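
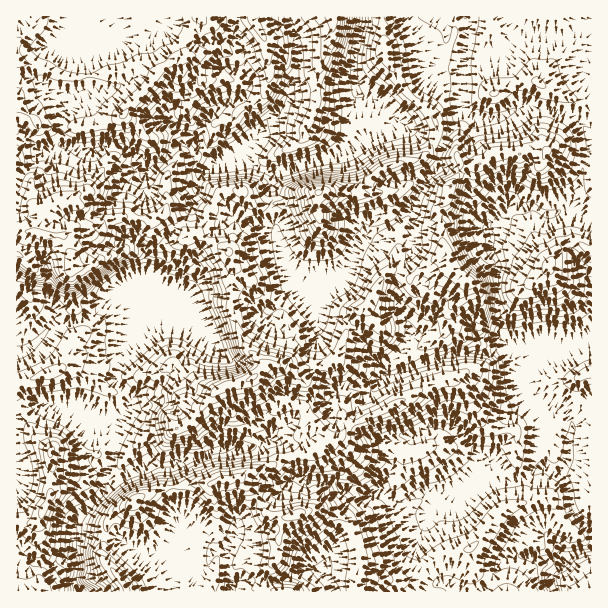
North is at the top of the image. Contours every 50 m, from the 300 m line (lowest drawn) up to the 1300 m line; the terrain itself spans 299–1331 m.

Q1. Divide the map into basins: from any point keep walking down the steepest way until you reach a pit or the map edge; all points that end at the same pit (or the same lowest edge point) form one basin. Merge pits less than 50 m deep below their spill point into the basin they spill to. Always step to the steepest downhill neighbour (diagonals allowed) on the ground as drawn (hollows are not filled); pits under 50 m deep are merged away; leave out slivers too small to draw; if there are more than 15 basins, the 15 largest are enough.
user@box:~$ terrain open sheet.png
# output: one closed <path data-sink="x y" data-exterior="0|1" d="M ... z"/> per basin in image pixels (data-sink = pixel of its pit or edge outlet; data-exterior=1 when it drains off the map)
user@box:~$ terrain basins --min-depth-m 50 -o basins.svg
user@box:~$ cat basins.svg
<path data-sink="564 558" data-exterior="0" d="M548 88l-6 41 0 15 4 7-12-1-13 4-21-2-21 12-18 0-3-7-32-1-9 4-28 6-9 4-26 22-33 0-7 8-15 4-27 0-15 2-15-14-18-2-8 8-8 15-3 12-8 9-4 0 32 14 5 7 4 11-2 37 4 21 10 23 18 18 0 3-8 9 25 21 22 8 7 16 20 19-10 9-12 4-26 4-16 11-18 5-8 5 18 16 6 15 5 6 21 1 21-7 12 0 22 8 7 10 8 26 0 9-4 7 1 22 235-1 0-489-11 0z"/><path data-sink="80 591" data-exterior="1" d="M165 214l-10 4-41 0-22 10-17 0-10 7-26 0-23-5 1 362 109 0-2-8-22-27 0-8 6-16 0-11 9-11 12-5 8-7 24-11 18-1 15-5 18 2 7-4 21-2 8-4 18-5 16-11 26-4 12-4 10-9-20-19-7-16-22-8-25-21 8-9 0-3-18-18-10-23-4-21 2-37-5-14-31-17-9 0z"/><path data-sink="362 17" data-exterior="1" d="M381 16l-127 0-1 4 12 19 1 13-18 4-14 0-16-8-8 0-13 7-20 3-16 10-19 25-12 12-6 11 23 23 9 5 4 12 9 12-3 9 2 27-5 9 11 7 15 15 3 0 5-1 8-9 3-12 8-15 8-8 15 0 18 16 15-2 37-2 5-2 7-8 33 0 26-22 9-4 33-8 6-6 8-15 0-15-4-8-18-14-16-19-13-28z"/><path data-sink="465 17" data-exterior="1" d="M591 16l-208 0 2 37 13 28 6 9 28 24 4 8 0 15-10 18 32 2 3 7 18 0 21-12 21 2 13-4 12 1-4-7 0-15 6-36-1-4 34 13 11-1z"/><path data-sink="230 591" data-exterior="1" d="M239 478l-20 2-7 4-18-2-15 5-18 1-24 11-8 7-12 5-8 8-7 38 22 27 4 8 144-1-5-2-2-4 0-10 12-18 1-20 10-19-19-2-5-6-6-15z"/><path data-sink="333 591" data-exterior="1" d="M323 510l-18 1-19 8-8 18-1 20-12 18 0 10 2 4 6 3 83-1 0-21 4-7 0-9-8-26-4-7-7-5z"/>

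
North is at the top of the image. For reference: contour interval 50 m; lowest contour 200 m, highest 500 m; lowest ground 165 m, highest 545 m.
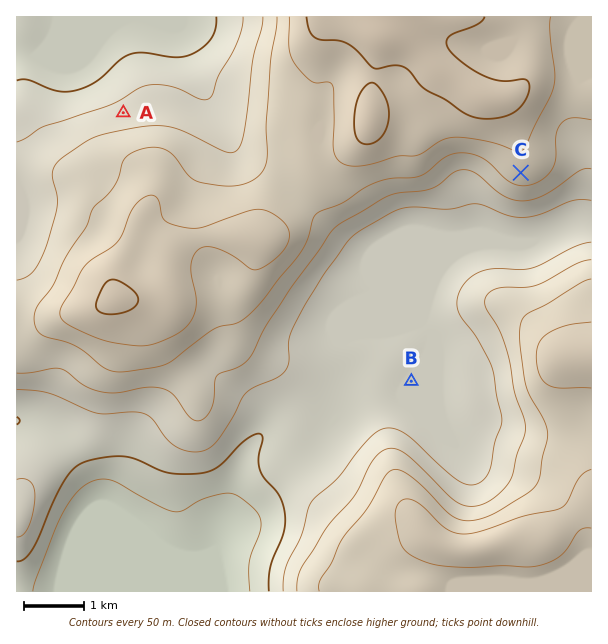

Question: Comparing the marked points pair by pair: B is below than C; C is above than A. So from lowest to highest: B A C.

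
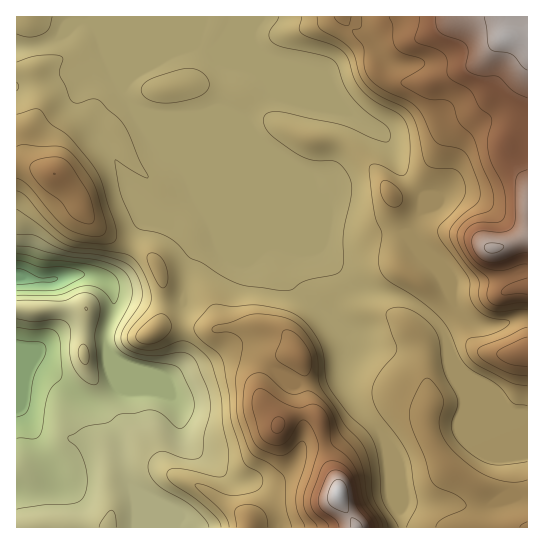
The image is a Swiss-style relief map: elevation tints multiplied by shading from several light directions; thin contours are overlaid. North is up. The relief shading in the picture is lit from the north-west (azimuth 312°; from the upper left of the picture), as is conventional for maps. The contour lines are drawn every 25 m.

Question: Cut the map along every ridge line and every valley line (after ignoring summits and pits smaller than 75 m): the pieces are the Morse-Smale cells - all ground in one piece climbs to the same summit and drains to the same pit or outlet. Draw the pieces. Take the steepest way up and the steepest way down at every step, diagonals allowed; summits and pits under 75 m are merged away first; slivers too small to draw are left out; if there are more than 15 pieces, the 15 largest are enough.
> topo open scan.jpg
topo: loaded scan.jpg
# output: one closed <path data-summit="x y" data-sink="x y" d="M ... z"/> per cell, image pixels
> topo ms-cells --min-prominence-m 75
<path data-summit="339 494" data-sink="17 277" d="M233 16l-217 1 1 68 25-4 20-6 9 0 11 8 4 0 24-10 2-8-11-24 3 1 23 55-16 10-7 8-4 10 0 12 12 16 17 36 22 19 10 5-15 6-5 4-20 46-12 11-19-5-19 0-20 5-35-2 0 249 511 1 1-113-18-3-31-31-17-10-14-21 0-5-7-16-20-21-24-12-44-9-35-39-68-28-110-109 21 6 149 63 15-3 7-7 16-40 3-15-10-7-74-29-20-12-33-14-3-3 10-8 11-16z"/><path data-summit="506 37" data-sink="17 277" d="M527 16l-293 0-2 10-11 16-10 8 3 3 33 14 20 12 74 29 10 7-3 15-16 40-7 7-7 3-12-1-145-62-20-4 109 107 68 28 35 39 44 9 24 12 20 21 7 16 0 5 9 16 8 7 14 8 31 31 12 3 6-1z"/><path data-summit="54 174" data-sink="17 277" d="M105 44l-1 3 8 18-2 8-24 10-4 0-11-8-9 0-20 6-26 5 1 191 34 3 20-5 19 0 19 5 12-11 20-46 5-4 15-6-10-5-22-19-17-36-12-16 0-12 4-10 7-8 16-10z"/>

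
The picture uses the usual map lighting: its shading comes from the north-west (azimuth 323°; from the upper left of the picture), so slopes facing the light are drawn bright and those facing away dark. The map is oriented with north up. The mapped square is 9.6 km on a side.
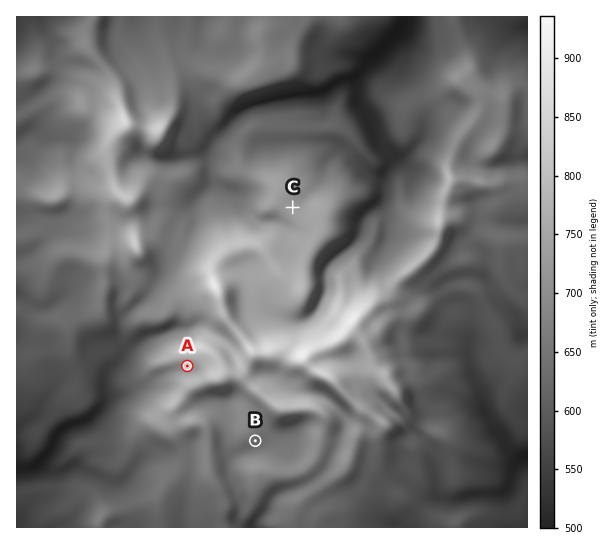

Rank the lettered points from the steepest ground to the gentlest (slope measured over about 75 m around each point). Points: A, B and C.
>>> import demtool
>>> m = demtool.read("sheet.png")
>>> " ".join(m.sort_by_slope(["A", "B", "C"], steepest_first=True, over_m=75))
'A B C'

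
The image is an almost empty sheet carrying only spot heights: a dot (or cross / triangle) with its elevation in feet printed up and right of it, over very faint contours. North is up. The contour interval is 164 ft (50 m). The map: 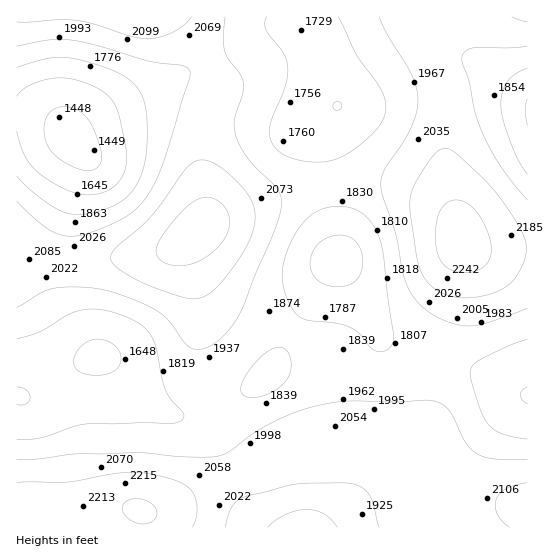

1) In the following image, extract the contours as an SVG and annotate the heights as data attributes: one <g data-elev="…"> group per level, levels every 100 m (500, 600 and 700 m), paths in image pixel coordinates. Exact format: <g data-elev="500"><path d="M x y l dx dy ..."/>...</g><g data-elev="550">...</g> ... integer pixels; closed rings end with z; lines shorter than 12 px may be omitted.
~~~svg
<g data-elev="500"><path d="M527 404l-4-3-3-6 2-5 5-3"/><path d="M17 387l9 3 4 7-1 4-3 3-9 0"/><path d="M95 375l-10-1-7-3-4-5 0-7 4-9 7-7 8-3 9 0 8 2 7 5 3 7 1 7-3 6-4 4-8 3z"/><path d="M331 286l-10-4-8-7-3-9 1-11 6-9 9-8 11-3 10 1 8 5 6 9 2 11-2 10-3 7-7 6-9 3z"/><path d="M527 125l-2-15 2-11"/><path d="M335 110l-2-3 0-2 2-3 4 0 3 3 0 2-3 3z"/><path d="M17 96l5-6 9-5 14-5 12-2 10 0 12 3 14 5 10 6 11 11 6 15 6 35 0 10-2 10-8 12-13 7-16 3-17-4-23-12-14-12-10-14-6-22"/></g><g data-elev="600"><path d="M225 527l7-20 5-6 6-4 52-13 46-1 16 2 10 7 6 11 6 24"/><path d="M527 460l-33-1-17-5-6-5-6-7-12-25-6-9-9-6-13-2-30 2-49-1-35 6-20 7-20 9-19 11-23 18-14 5-33 0-48-4-59 1-36 5-22 1"/><path d="M17 308l24-15 13-5 27-1 25 3 29 10 23 11 12 11 16 22 5 4 6 1 8-1 9-5 10-8 9-10 10-18 12-32 19-42 6-19 2-12-1-7-4-6-27-28-9-12-5-12-2-10 1-8 7-24 2-10-3-10-12-16-4-8-2-13 2-21"/><path d="M527 200l-25-31-17-31-9-23-7-33-7-23 3-7 8-4 37 0 17-2"/><path d="M17 46l34-6 24 1 26 5 48 15 34 5 5 3 2 5-23 77-9 24-12 23-16 16-15 8-24 10-13 4-12 0-11-3-10-6-28-26"/><path d="M379 17l8 18 24 38 4 12 3 10-1 14-5 16-9 17-18 27-4 13 1 12 13 37 8 42 6 16 8 12 12 11 16 9 16 4 10 1 12-2 44-16"/></g><g data-elev="700"><path d="M138 523l8 1 7-3 4-5 0-6-4-5-7-5-8-1-8 1-7 5 0 6 6 8z"/><path d="M462 273l13-2 10-5 5-8 1-12-5-17-9-17-11-9-12-3-8 3-7 10-3 14 0 18 3 12 5 8 7 5z"/><path d="M170 265l13 1 14-4 13-8 11-11 7-10 2-12-3-11-7-8-11-5-11 2-12 8-16 18-11 16-3 10 4 8z"/></g>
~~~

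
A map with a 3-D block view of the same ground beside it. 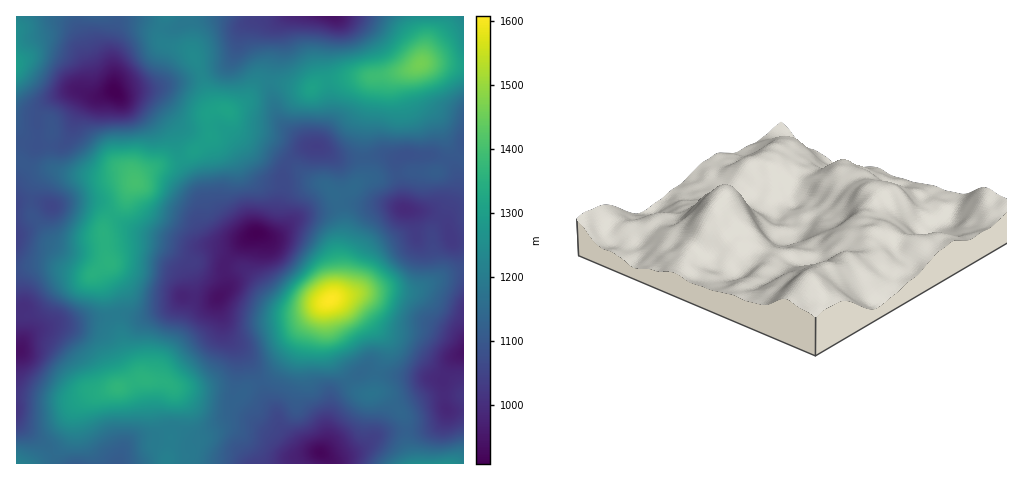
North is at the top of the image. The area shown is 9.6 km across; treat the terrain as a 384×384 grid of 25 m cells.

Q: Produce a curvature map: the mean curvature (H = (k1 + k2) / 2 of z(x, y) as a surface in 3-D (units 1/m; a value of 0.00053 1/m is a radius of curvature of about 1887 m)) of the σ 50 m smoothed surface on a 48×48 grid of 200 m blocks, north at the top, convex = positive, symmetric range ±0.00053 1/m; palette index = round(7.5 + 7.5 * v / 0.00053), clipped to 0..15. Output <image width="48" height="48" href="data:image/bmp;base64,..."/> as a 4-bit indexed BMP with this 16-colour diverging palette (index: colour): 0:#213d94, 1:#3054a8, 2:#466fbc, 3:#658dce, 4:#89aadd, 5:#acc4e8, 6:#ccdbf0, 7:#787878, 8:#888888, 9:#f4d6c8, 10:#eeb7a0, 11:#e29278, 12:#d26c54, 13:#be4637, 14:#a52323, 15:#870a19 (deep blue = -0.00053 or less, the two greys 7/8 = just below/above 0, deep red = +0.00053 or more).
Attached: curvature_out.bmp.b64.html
<image width="48" height="48" href="data:image/bmp;base64,Qk32BAAAAAAAAHYAAAAoAAAAMAAAADAAAAABAAQAAAAAAIAEAAATCwAAEwsAABAAAAAAAAAAlD0hAKhUMAC8b0YAzo1lAN2qiQDoxKwA8NvMAHh4eACIiIgAyNb0AKC37gB4kuIAVGzSADdGvgAjI6UAGQqHAImGhkioZFd82Ip2iFWHIlMBIzWJeJdq7Lh1eJl1Ulu4lnqXVYmIRFACdlM1ZndljYVkSKl1USmXmGnLZap5p1VERqcTiXQgKDNnmph1RDRmd2aKmadXl3ljNpcAWIQQFDaJ3rhjNmZzEmhUeGeFW8lCeIdVjNpiIxZ43suXeHeFV6uEWGijLehTaJuYvtpgATaK/avcu5dn3rqESJh0W5mUWc64m5hiV2eb/rus/6mY39yWR7hniIujXO7suneFikeIvf6r/pvb7/6pZrp4ZXhRWYiqqUFEZ1Z5qryquqyq3MlYhodnVmM2dSR1VzAmiUI4uWVnZ8yc2IdYhWRIipV6cxJomWR2ZwAkeqd3Z5vP6HdXZEJJmaiHRDAYu3ZzAQKFOKqnZ3m7uXQjRCBqqpirqWE5u4Z1UwOXRDWWaVaXm5ZERjOJz8jP2Fa9u6m4hmVVQgW5m0SGapd2NXmovriqmHeYWIinRZl2IBSGaFRRFmRVJIq6vK3qrbZnRDKJVTVlADNFNIhBFHZDR3ec3M///rirZESMgwFGWLeKZstVIFkwJXmIrP///u7thYqKkjNavv7dh8ozIElSEFpza//////+2IyppVZqu//7qKxzVoqHUjdjWL3//N/u+nzttXl7yN/b/a6zR5uVaZdkM1nLma3Kpji+xYp7tnu7/qpgJY60W8dBAlm3aHenMBNKpmh3Qjaruqp1d2mXdmZAAli7qVOGACNXQ1e5NZq6mZundTRGczZjATWeyGm3VROnAlSrZ9/sqHdTNGdkQhEREladuIu3eDbYJXeXRZz+hWeHdmm4ZSAFUjV4mnaGR4m3R62iA1jcZ5q5dja7l0N7owFWaWN2ETR3ZotgACenfLiVJEWZqFeZljNpdlVjAAJYdGdRABaVfbv6RSJnmGmoeaeLqIZDEVhlVYmHd2i5nN/8dRAzWZqpd6vNqtqsh6uGZniInNzKms3IeVJDOZVVRZz9ecvdmrrNlpidu+2sy8zNuriZepdkKLiYNZm4WsrddreMdImv/vy/p929uZu2N4VDFXZlNWVWaIU1EDSP++pZdd6ruKyGVCMhNnUyMAIVl1dYYiKP2KtXhoqrqbuJpREAWIlTU1hIpHdrtUaLyHh4lja5aaq5ZCIRnJl3uqpplHVcxWpkUyR5qGmlbIeTFERUi5mJ3MqMpkV++YczMAWKmK3J35iBS4imVnhmiambpSNGdlIVMAV4aKzM/axwbM23ZmdndVVFZFRBACNDADREN6q7ub5hav/GmZqqplVFZpmXEBaUBFNSAlm4d6t3qd/Xmb7KqamZiNqYMTamEiOFE1ujFJypmJ3KvP/83/7cm9y4V3aWEknYab6iAY24Z5qqzv/s7//+vJ/5eYilFI37mt64MFq6ZZuompllev/8uDnJZEiVJGruu83KUVibdr24dld0ac/ZpjR6pVdmZnrsiczJQ3dUWLqXMjZ2d43Yh5qIpmZYl5u5M3mYMTVCRmV0ACM2mp3pmJyFZDeadWZ6lFd3cxN2Q0VRAEaKzcqs2g=="/>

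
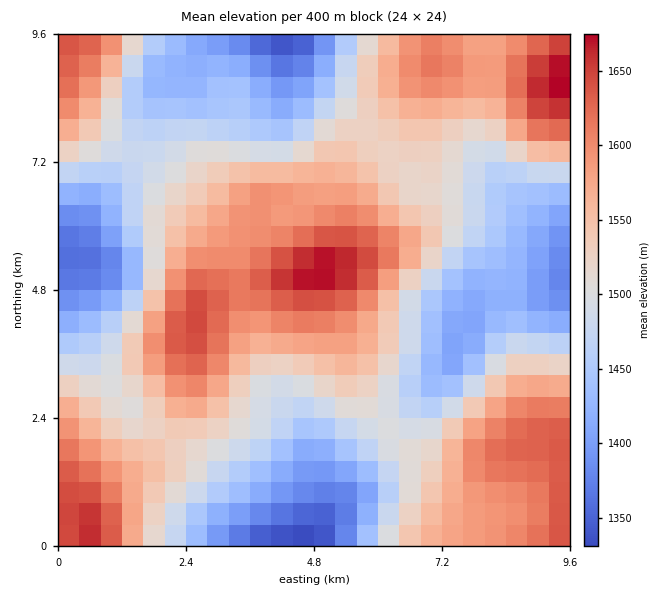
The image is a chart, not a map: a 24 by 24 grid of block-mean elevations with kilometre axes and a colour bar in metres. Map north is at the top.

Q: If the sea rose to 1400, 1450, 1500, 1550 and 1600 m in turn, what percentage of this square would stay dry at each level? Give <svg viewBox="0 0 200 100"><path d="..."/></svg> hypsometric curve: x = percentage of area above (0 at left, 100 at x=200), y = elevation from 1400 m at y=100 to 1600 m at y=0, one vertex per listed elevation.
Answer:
<svg viewBox="0 0 200 100"><path d="M184 100l-32-25-33-25-42-25-39-25"/></svg>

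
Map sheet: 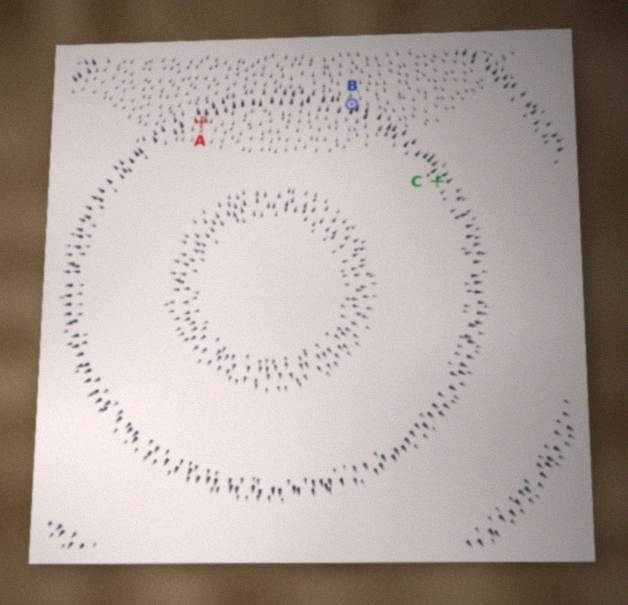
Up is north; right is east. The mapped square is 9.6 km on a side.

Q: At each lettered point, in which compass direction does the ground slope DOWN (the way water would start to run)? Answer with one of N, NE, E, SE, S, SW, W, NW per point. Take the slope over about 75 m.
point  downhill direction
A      N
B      N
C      NE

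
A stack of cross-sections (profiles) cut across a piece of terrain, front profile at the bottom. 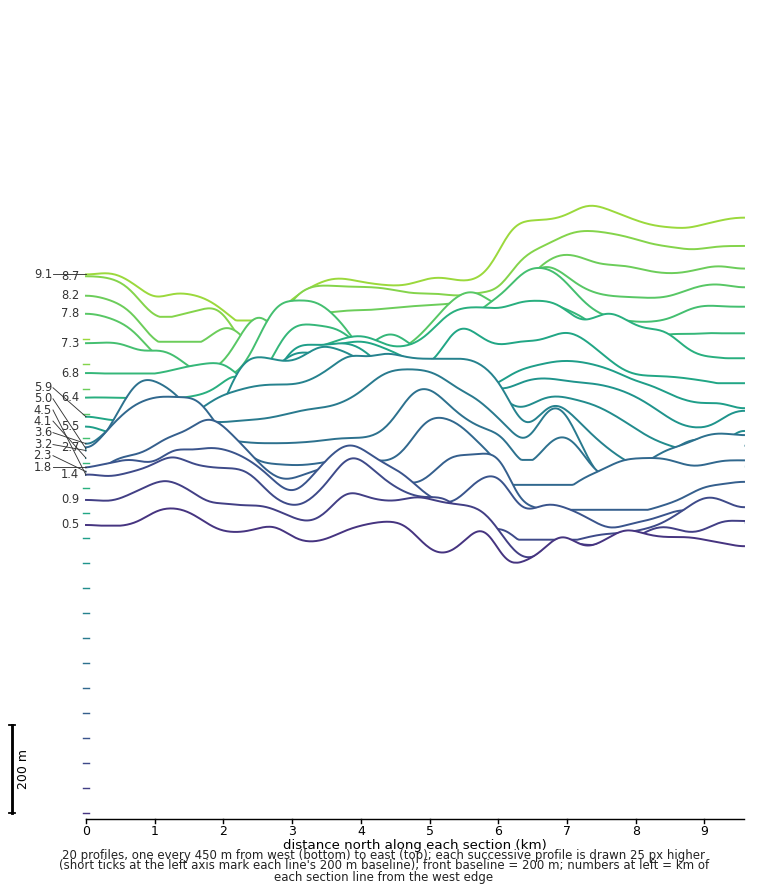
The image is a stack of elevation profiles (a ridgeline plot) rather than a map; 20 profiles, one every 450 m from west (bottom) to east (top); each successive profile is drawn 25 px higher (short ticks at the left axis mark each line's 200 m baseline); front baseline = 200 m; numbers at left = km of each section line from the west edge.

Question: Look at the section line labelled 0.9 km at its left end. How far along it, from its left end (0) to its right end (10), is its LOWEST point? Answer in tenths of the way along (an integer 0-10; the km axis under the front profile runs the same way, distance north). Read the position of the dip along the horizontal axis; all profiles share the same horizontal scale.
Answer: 7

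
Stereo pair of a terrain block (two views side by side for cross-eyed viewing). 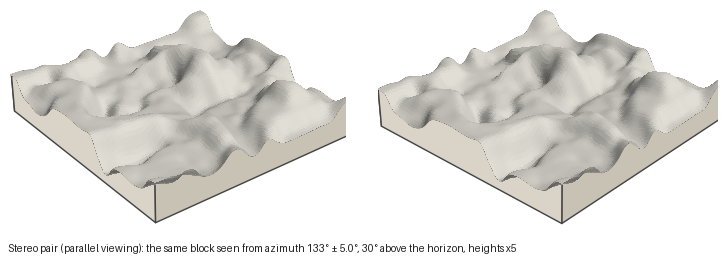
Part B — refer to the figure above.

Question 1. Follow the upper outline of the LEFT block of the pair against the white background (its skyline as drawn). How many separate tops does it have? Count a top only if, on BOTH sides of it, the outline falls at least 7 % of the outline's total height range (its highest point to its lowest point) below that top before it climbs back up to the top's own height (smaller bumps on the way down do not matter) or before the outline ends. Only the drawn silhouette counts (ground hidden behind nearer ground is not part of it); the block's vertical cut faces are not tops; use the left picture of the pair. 3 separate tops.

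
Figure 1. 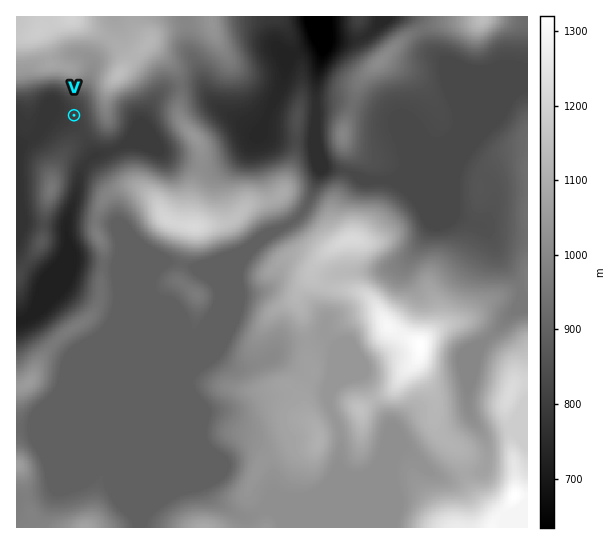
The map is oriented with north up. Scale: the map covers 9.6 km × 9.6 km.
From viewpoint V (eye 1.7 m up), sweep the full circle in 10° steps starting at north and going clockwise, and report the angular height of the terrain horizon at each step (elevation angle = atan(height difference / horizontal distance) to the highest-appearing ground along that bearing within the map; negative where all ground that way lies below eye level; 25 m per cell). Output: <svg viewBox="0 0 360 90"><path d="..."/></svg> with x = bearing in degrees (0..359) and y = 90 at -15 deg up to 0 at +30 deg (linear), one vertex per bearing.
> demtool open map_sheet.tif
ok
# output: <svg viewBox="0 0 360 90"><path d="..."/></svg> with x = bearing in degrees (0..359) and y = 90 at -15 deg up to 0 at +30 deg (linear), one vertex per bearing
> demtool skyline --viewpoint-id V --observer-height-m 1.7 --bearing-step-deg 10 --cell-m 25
<svg viewBox="0 0 360 90"><path d="M0 26l10 3 10 3 10-1 10-6 10-3 10 1 10 0 10 2 10 2 10 4 10 6 10 8 10-1 10-2 10 3 10 2 10 5 10 3 10-3 10-4 10 4 10 5 10 5 10 1 10 0 10-1 10 0 10-1 10-6 10-12 10-5 10-4 10-4 10-2 10-2"/></svg>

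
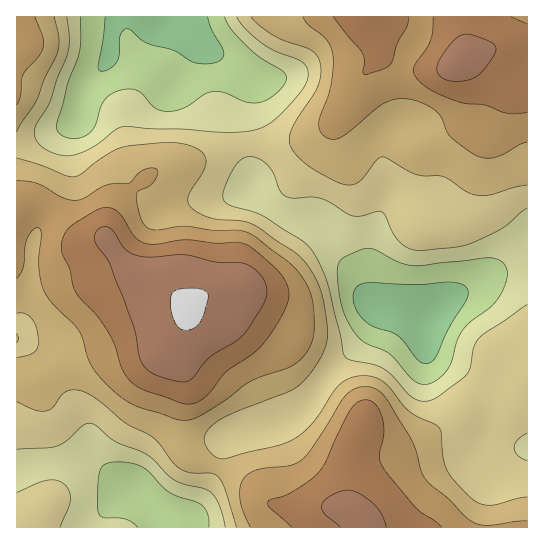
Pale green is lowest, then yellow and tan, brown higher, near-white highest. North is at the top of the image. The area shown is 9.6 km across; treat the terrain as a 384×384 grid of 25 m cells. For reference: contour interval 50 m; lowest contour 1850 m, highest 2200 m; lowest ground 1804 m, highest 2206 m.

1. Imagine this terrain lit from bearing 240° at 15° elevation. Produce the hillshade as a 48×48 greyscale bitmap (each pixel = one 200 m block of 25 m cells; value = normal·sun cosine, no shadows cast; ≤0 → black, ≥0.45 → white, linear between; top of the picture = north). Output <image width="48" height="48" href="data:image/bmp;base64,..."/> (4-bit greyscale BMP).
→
<image width="48" height="48" href="data:image/bmp;base64,Qk32BAAAAAAAAHYAAAAoAAAAMAAAADAAAAABAAQAAAAAAIAEAAATCwAAEwsAABAAAAAAAAAAAAAAABEREQAiIiIAMzMzAERERABVVVUAZmZmAHd3dwCIiIgAmZmZAKqqqgC7u7sAzMzMAN3d3QDu7u4A////AHd3d4iHZnmYit//26q7u7qHZmeHZVZ3d4iHd3d3ZomZq+/+yqq7uql2Zmd2VEV3d4iHZmZmeJu7vf/9uZmqqYh2ZmZlREZ4h4iHZmZnib3d3e7sqIiZmYdmZmVVRFZ4iJiHdmZ4m9/+3My6l3iJmYd2ZmVVRWeIiJmYh3eJvf/9upqZh3iJqph2ZmZVVniIiJmZh3irze/bl3iId3iau5h3d2ZVZ4iIh6qpiIq8zd25dneId4iau6mHdmVWZ4iIiKqpiJvMzMyph3iIiIiau7mHZVVmeIiJmKqpiJvMzLu6mIiZmImavLqXVEVniHiZmaqZiJvdzMzLqYmZmZmavMqGMjRniHiZmaqYiazd3MzMqYiZmZmZrMqEISRomHiJmamYib3d3MzLqHiImZmIq7ljECR4mIiZqpmIms3d3czKl3eImZmIiZhTESR5mYmaqoiJq8zM3cu5h3iImZmHeIdTIjR5qqqqqoiZq7zM3Muph4iImZmHZnZUQzV6vLqpmZmaq7vMzLqpiImIiJmGVVVVVEWLzLqZmZmqu7zMzLqpmIiId4iGRERFVVaLzLqZmZmru8zMy7qpmIiHd4h1QiJFZmaKy6mZmZq8zMzMu7qpmIiHd3d1MQJGd3eau6mZmavMzMy7u7qpiIiId2dkEANXiIiauqmZmbvMzLu7q7qZiIiIdmZTABR5mZmqqqqqqavMu7q7uqqYiIiHZVVCADaaqqqqqqq6qZq8u6q7qpmId3d2VEMhAliaq7uqqqu6qYm8uru6mId3ZmZmQzIRJHiavMu6u7q6mXm8u7u5dmZmZWZlMiIiRomavMu7u6qqmHm8u7uXRFZmVVZkIRI0aJmbzcu6qqmZmHi7urqFM1Z2VFVTESRWeaqrzMuqqZmZiHiqqZlkNFd2VEVDI1d4mrqqu7qZmZmYiHeZiIhkRXd2VVVUVomZq8upq6qZmZmYiGd3d4hlV4h3ZmZmeaqavMuZmqqZmZmYiWZmZ4h3eIiHd3ZnmrqqvLqYmqqZmZmZmWZVV5mIiYiId3d4q7u7u7mImrqZqqqpqmZVZ5mZmYiHd3d5q7u7u6iImrqaq7qqmWVVZ4mYiId3ZmeJq7u7upiImqqaq7upmWVFZ4mYd3dmVWeJqru7uph4mqqau7qZmVRVZ4mYdmZVVmeImqu7uph4mamqu7qZmVVWZ5qpdmZmZ3iIiau7qpiIiaqru6qZqlZmZ6u5dmZniIh3eKq7upmIiaq8y6qqqlVVV5uodmZ4mYd3eJq7u6mYmqvNy6qqmVVURpqYdmeImYdniZq7zLqYmrzdy6qpmGZURomYd3eImHd3iaq83cqZmrzdy6mYh3dURXiIiIiIiHeIqrzN7sqZmavMupiId4hlRGeJmYh3d4mavN3e7sqZmJq7qYiId4hkM1aJmId2eJq97u3d7cupmImrqYiHd4hjIkaJmHZ3ibzf/t3M3cupiImrqYd3d4dTIkaJh2Z4m87//cu8zcypiIirqYd2ZnZDI1aIh2eJq9//7Lu8zcyoiIibqYdmZw=="/>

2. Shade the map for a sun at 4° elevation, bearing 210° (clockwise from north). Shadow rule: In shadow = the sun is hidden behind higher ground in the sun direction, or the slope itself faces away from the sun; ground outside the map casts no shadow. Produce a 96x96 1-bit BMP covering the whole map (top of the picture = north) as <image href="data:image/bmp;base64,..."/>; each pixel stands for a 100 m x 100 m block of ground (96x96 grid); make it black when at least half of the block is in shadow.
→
<image width="96" height="96" href="data:image/bmp;base64,Qk2+BAAAAAAAAD4AAAAoAAAAYAAAAGAAAAABAAEAAAAAAIAEAAATCwAAEwsAAAIAAAAAAAAA////AAAAAAAAAA+AAAAAAAAAf/AAAB+AAAAAAAAA//8AAD+AAAAAAA4B//8AAD+AAAAAAB8H//8AAB+AAAAAAH8f//8AAB+AAAAAAP////8AAA8AAAAAAP////8BgAAAAAAAAP////8AwAAAAAPwAP////8AAAAAAAf4AH////8AAAAAAA/4AD////8AAAAAAB/4AB////8AAAAAAD/4AA////8AAAAAAH/4AAP///gAAAAAGH/4AAD///AAAAAAGD/8AAB///AAAAAAAB/8AAD//+AAAAAAAAf8AAP//+AAAAAAAAP+AAf/h8AAAAAAAAD+AA//gAAAAAAAAAA+AB//gAAAAAAAAAAEAD//gAAAAAAAAAAAAH//gAAAAAAAAAAAAP//gAAAAAAAAAAAAf//wAAAAAAAAAAAA///wAAAAAAAAAAAB///wAAAAAAAAAAAB///4AAAAAAAAAAAB///4AAAAAAAAAAAB///8AAAAAAAAAAAB///8AAAAAAAAAAAB///8AAAAAAAAAAAB///8AAAAAAAAAAAB///4AAAAAAAAAAAD///8AAAAAAAAAAAP///8AAAAAAAAAAA////8AAAAAAAAAAA////8AAAAAAAAAAB////+4AAAAAAAAAB////+4AAAAAAAAAB/////YAAAAAAAAAB/////AAAAAAAAAAD/////AAAAAAAAAAH/////gAAAAAAAADf/////gAAAAAAAAf///n//AAAAAAAHh////B//AAAAAAAf/////Af/AAAAAAP/////+AH+AAAAAH//////+AA4AAAAAf//////+AAAAAAAA///////+AAAAAAAA///////8AAAAAAAB///////8AAAAAAAD///////8AAAAAAAH///////4AAAAAAAP///////wAAAAAAAf///////wAAAAAAP////////gAAAAAAf////////AAAAAAAf///////+AAAAACA////////+AAAAADj////////8AAAAAD/////////4AAAAAD/////////4AAAAAD//n//////wAAAAAD//D/h////gAAAAAD//B/Af///AAAAAAD//g/AP//+AAAAAAB//4/////4AAAAAAB////////gAAAAAAB////////AAAAAAAB///////+AAAAAAAB///////+AAAAAAAA///////+AAAAAAAAf//////+AAAAAAAAH/8////+AAAAAAAAD/8f///+AAAAAAAAB/8f///+AAAAAAAAA/8P////AAAAAAAAA/8/////AAAAAAAAAf//////AAAAAAAAAf//////gAAAAAAAAP//////AAAAAAAAAH/9////AAAAAAAAAD/4///4AAAAAAAAAD/Af//AAAAAAAAAAB/AP/+AAAAAAAAAAA/Af/+AAAAAAAAAA8eB//8AAAAAAAAAB+OD//4AAAAAAAAAH+ED//gAAAAAAAAAH/AD//AAAAAAAAH4P/AB/wAAAAAAAAP8P/AA+AAAAAAAAAP8P/gAcAAAAAAAAAH8="/>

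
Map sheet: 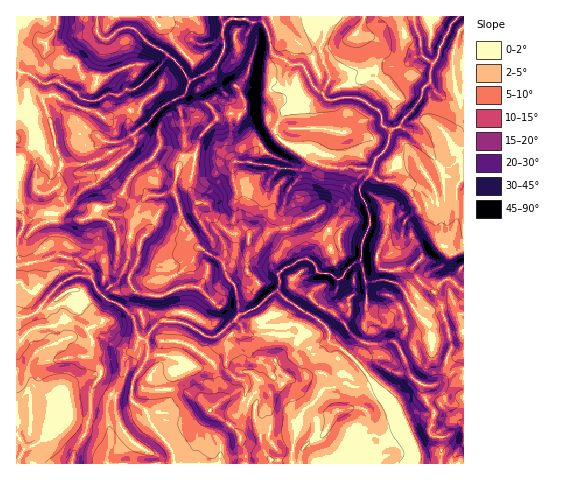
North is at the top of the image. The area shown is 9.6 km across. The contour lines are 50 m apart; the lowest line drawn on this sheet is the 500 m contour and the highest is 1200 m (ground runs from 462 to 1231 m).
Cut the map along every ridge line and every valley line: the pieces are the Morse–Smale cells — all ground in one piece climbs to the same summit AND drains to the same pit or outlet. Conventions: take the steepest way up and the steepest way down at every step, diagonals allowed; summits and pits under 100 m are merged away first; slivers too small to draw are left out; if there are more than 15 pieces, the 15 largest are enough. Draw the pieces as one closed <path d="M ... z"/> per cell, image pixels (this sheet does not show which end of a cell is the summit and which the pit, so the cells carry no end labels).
<path d="M463 16l-447 1 1 447 157 0-3-16-20-24-5-14-12-7-2-4 2-21 14-22 0-21 14-15 25 4 21 13 9-1 19-17 6 11 6 4 25-1 6 3 12 0 16 11 22-6 1-8-10-13-33-19-9-9 0-19 21-13 9-1 7 5 4 9 11 1 9 6 15-17 7-4 0-13 9-19 0-13-10-20 0-8 11-15 8 9 16 0 8 4 10 0 11 5 8 8 12-4 0-18 20 12z"/><path d="M371 171l-11 15 0 8 10 20 0 13-9 19 0 13-7 4-15 17-9-6-11-1-4-9-7-5-9 1-21 13 0 19 9 9 33 19 10 13-1 8 13 7 19 19 38 49 16 33 0 14 25 1 2-26-9-2-3-3 5-21-11-15 0-12 11 1 8 7 6 11 15 1 0-217-20-13 0 18-12 4-8-8-11-5-10 0-8-4-16 0z"/><path d="M236 319l-21 18-7 0-21-13-18-4-9 2-12 13 0 21-14 22-2 21 2 4 12 7 5 14 20 24 4 16 117 0 5-40 6-13 13-11 4-8 5-4 7 0 11-4 15 3 14-6-23-27-20-12-22 5-16-11-12 0-6-3-25 1-6-4z"/><path d="M372 381l-14 6-15-3-11 4-7 0-5 4-4 8-13 11-6 13-5 24-1 12 2 4 122-1 0-14-16-33z"/><path d="M425 385l-1 12 11 15-5 21 3 3 9 2-1 25 22 1 1-58-15-2-6-11-8-7z"/>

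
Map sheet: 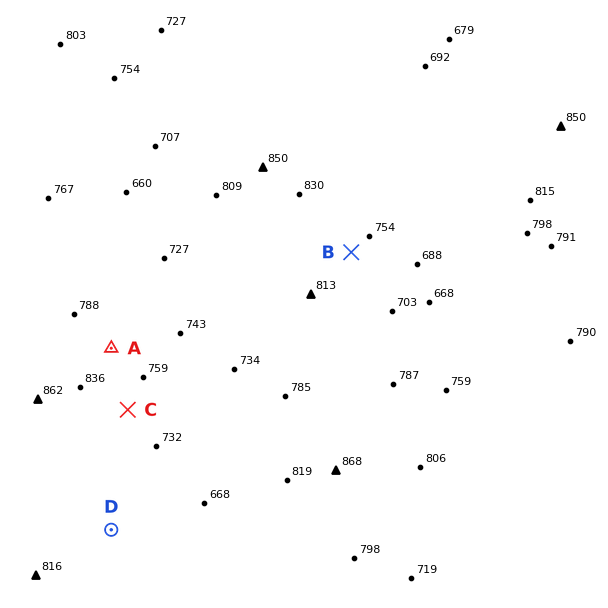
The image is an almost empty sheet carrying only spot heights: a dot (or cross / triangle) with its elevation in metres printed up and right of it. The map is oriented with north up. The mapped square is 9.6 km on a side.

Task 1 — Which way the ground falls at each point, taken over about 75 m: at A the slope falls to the NE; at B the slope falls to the E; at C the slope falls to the E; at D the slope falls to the E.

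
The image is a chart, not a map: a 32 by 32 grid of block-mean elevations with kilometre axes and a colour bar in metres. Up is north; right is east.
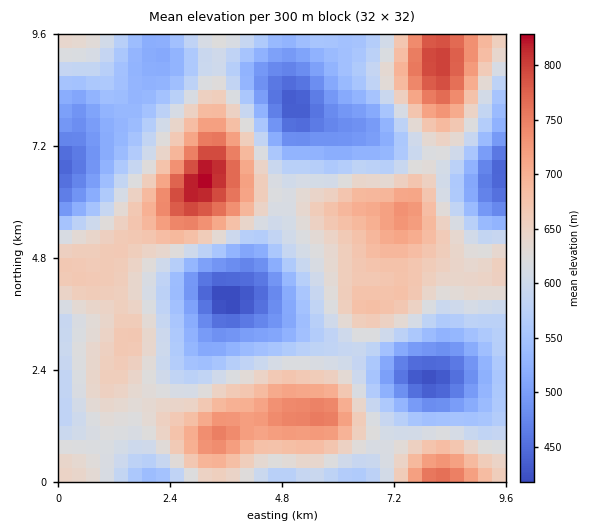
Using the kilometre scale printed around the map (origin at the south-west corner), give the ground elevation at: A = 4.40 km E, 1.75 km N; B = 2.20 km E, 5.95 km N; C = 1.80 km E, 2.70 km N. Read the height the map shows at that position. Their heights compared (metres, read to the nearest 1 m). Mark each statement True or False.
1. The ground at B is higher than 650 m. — True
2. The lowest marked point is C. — True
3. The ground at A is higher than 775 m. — False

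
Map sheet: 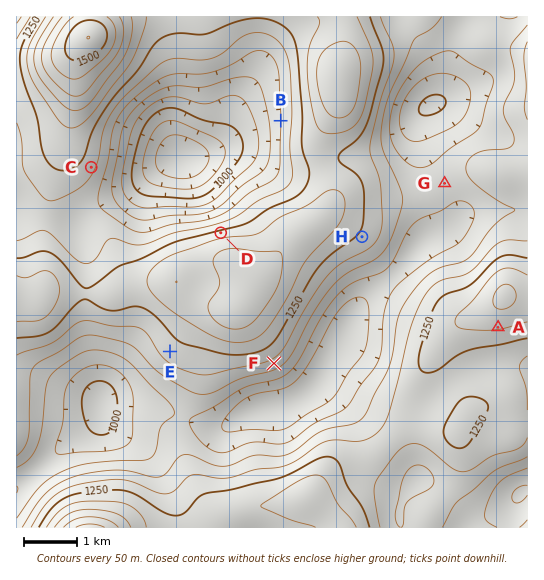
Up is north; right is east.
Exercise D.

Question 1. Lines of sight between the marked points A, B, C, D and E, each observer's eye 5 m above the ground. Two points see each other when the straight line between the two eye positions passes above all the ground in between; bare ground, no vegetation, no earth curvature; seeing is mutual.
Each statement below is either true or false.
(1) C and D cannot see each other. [false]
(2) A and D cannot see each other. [true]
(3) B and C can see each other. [true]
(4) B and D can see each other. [true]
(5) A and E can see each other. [false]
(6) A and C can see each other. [false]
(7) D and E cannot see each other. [true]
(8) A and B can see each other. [false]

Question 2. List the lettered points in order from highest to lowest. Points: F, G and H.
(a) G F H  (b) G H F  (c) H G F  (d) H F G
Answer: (d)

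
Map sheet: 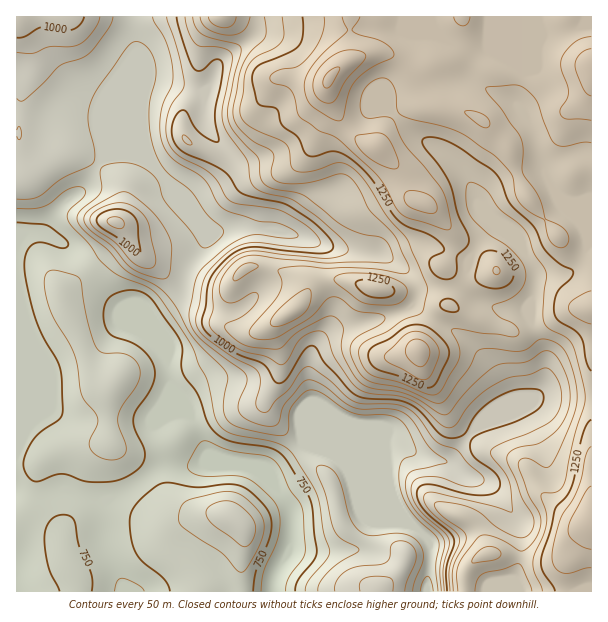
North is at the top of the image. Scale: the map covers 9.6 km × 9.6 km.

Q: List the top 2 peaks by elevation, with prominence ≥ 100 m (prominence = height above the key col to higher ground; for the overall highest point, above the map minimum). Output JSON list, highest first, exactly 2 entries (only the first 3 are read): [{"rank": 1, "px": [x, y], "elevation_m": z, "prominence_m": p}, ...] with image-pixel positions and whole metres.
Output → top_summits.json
[{"rank": 1, "px": [329, 80], "elevation_m": 1459, "prominence_m": 798}, {"rank": 2, "px": [419, 351], "elevation_m": 1380, "prominence_m": 161}]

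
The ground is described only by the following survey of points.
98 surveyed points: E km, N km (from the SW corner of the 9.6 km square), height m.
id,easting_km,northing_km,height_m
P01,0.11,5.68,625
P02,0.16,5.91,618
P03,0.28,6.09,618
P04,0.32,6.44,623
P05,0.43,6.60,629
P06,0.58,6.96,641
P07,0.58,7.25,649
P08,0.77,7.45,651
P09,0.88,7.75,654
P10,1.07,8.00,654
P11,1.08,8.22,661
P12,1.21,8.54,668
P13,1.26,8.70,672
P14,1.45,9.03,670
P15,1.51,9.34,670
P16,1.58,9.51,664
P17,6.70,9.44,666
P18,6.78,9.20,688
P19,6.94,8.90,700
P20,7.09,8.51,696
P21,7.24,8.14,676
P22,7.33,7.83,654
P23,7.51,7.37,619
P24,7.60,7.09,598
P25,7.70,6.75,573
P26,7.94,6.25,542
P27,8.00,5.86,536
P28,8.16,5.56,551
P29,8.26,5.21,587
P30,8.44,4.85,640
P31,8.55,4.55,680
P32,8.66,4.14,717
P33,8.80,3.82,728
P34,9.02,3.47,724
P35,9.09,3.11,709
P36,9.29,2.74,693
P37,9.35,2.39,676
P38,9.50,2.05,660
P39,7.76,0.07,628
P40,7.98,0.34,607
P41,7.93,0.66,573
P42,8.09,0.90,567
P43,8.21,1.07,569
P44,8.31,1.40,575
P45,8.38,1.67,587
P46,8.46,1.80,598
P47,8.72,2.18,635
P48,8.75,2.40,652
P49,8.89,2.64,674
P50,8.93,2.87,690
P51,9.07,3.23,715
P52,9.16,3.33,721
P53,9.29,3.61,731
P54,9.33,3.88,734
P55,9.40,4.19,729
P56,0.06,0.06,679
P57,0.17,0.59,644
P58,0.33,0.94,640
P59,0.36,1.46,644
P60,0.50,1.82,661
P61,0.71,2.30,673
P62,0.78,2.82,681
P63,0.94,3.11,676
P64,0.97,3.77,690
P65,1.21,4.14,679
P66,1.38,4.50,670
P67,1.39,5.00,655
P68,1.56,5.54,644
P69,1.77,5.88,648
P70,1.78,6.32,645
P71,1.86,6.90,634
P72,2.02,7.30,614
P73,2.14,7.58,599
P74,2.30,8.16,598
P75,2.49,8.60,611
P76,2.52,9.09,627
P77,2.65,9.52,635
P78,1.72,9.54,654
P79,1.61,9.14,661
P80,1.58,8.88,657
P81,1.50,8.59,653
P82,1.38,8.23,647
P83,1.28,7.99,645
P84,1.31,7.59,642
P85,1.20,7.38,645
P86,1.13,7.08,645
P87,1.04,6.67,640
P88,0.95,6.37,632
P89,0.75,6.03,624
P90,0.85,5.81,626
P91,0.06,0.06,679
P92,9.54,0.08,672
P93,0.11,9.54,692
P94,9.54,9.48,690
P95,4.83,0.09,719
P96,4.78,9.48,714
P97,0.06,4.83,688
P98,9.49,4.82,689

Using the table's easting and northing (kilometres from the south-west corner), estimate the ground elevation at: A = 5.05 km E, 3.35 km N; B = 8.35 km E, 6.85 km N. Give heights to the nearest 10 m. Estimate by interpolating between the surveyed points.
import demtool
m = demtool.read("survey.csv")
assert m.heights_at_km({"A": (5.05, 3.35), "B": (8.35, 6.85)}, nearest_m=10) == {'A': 690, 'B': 600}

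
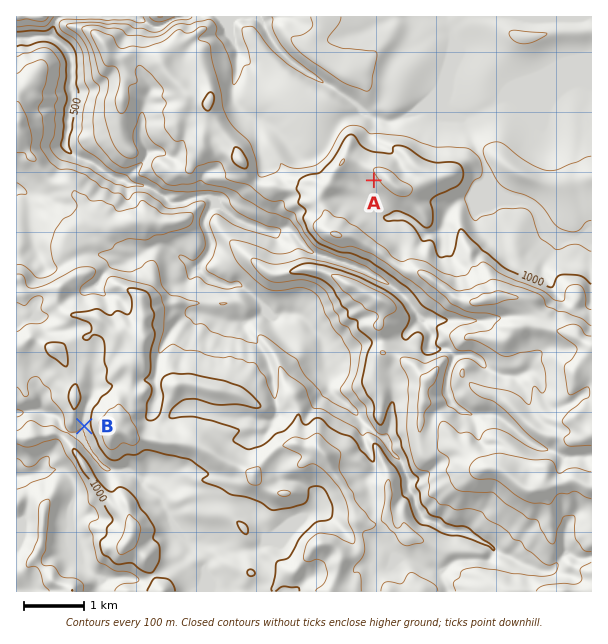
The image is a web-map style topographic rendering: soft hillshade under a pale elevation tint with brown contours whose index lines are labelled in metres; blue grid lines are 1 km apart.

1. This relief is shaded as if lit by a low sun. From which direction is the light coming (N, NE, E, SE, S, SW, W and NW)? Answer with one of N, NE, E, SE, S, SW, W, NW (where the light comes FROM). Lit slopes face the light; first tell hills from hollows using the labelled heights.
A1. NW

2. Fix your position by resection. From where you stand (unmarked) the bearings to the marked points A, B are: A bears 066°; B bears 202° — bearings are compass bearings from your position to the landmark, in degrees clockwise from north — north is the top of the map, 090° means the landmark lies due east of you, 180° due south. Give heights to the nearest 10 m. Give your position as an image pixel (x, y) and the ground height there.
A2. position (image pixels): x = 142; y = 283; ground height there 900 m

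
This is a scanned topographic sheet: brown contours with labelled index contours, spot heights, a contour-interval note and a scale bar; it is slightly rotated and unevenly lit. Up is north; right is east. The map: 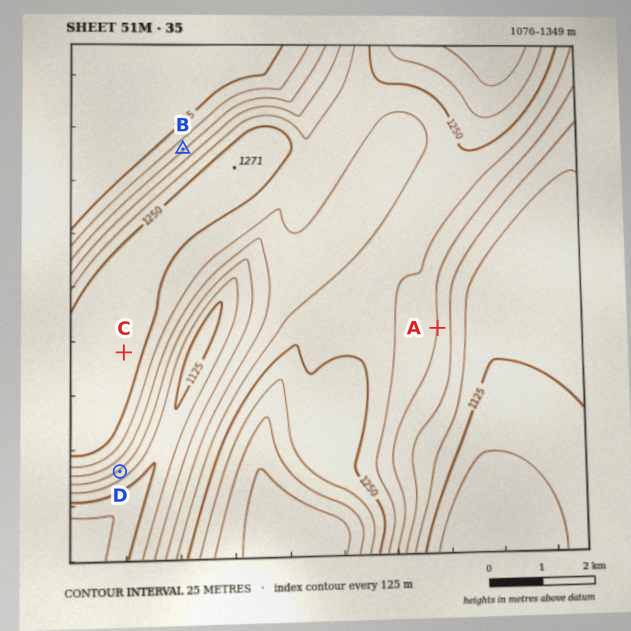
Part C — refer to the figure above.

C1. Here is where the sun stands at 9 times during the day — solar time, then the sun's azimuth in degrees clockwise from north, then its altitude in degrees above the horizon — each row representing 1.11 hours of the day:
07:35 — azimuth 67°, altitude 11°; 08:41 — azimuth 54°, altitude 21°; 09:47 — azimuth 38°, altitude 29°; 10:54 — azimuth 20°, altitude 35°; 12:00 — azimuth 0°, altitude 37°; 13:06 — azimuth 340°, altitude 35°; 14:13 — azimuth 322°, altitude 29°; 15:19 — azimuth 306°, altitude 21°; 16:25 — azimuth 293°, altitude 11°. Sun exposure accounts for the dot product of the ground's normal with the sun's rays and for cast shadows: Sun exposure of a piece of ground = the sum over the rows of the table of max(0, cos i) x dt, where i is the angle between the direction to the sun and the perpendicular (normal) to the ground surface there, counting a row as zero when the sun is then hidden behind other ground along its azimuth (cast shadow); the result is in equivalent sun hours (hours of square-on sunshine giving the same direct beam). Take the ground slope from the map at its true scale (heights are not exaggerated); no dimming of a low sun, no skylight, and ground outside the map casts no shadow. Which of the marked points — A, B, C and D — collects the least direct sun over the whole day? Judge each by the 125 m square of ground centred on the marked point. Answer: D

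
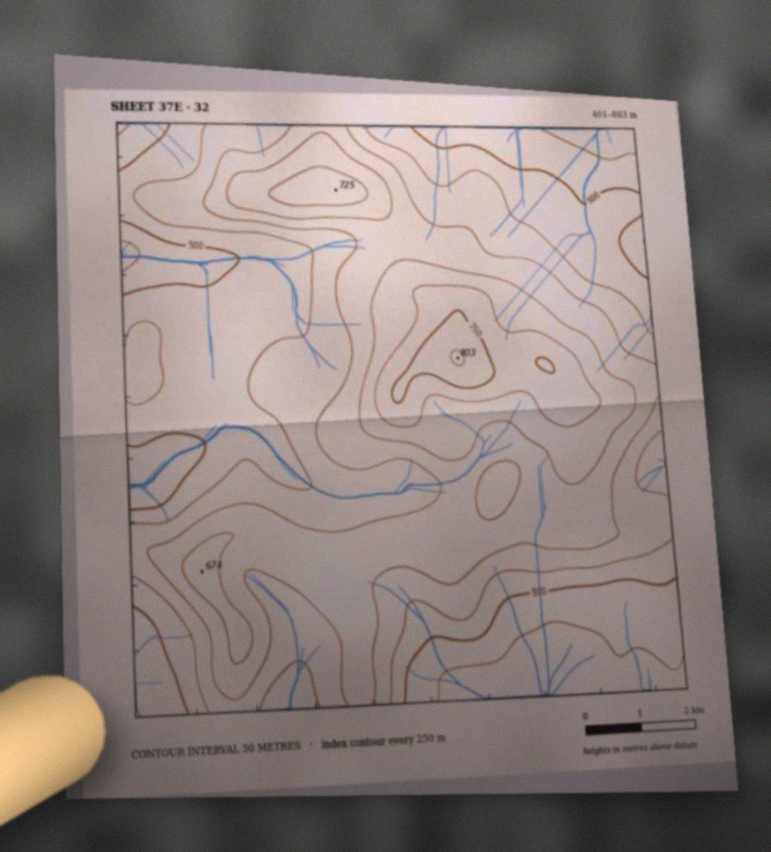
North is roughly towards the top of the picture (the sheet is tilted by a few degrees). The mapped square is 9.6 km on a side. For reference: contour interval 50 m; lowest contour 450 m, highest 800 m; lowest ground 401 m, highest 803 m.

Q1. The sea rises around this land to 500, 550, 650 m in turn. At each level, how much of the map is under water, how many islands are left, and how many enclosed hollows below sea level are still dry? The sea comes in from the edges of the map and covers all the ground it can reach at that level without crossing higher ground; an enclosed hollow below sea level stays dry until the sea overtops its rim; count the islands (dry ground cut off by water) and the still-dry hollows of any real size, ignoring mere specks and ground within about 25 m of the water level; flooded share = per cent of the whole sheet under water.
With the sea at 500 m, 16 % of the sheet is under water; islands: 0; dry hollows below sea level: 0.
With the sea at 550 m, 37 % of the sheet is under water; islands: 0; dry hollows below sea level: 0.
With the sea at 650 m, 82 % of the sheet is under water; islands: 2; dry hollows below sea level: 0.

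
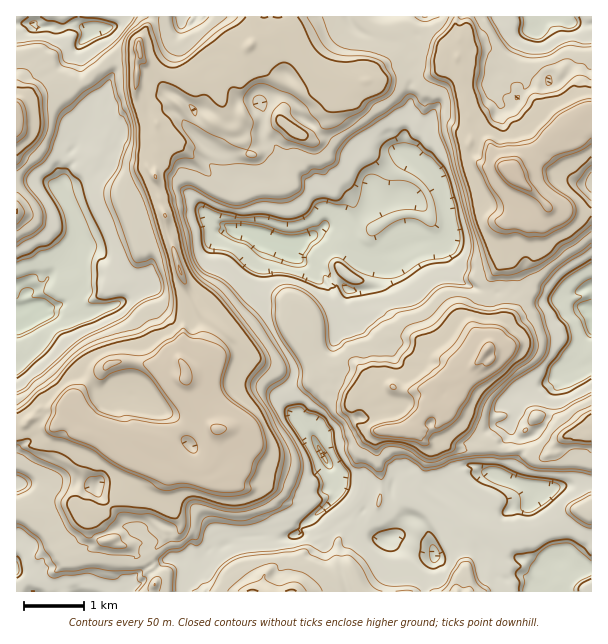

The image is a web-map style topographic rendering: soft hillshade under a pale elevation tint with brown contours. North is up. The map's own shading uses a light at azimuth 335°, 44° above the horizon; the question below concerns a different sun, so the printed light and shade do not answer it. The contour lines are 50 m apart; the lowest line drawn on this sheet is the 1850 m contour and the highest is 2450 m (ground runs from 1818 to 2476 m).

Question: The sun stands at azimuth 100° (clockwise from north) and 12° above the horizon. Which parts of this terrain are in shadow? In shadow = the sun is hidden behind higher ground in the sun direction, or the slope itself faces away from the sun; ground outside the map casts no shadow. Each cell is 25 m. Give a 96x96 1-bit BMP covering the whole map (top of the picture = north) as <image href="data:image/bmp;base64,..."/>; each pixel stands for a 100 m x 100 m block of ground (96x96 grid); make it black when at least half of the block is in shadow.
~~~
<image width="96" height="96" href="data:image/bmp;base64,Qk2+BAAAAAAAAD4AAAAoAAAAYAAAAGAAAAABAAEAAAAAAIAEAAATCwAAEwsAAAIAAAAAAAAA////AAAAAAAAADwDnggAAA+AABwAAP4H3wgAAB+AAD6AAH4Hw4AAAA+AAB/OAAwD4cAAAA/AAADeAAAD8AAAAA/gAACeAAAB/AAIAA/gAAE8AAAAP/oYAAcAAAd4AAAAAB8IAAYAAB74DgAAAAAAAAYAAAjwYwAgAAOAAAQAAADg4ABgAAGAAAQAAAADwADAAADgAAAAAAYHgAGAAABwAAAAABwHgAAAAAA4AAAAD3gPgAAAAAAcAAAAD/wPggAAAAAOAAAAD//PhgAAAAAfAAAAB//jjwAAAAAfAAAAA/DjjwYAAAAfAAAAAEDBghgAAAAfEAAAAAADAMAAAAAfMBAA4AAAA4AAAAAfoHAAHAAgDgAAAAB/APAAOADgPAAEAAB/AOAAAADAcAAEAAD/YeAADAAAgAAEAAH/wAAAD+AMgAAAgAH/8AAAP/A8AAABgAP/+AQAP/j8AADAAAf//4QAPfx+AEHwAAf/T8AAPP++AAHgAAf+A+AAP//+AAPAAAP+A+AAA/z/AAfAAAf+AfAAAH//gAeAAAe/AOAAAHz/wA8AAAcfBvAAAD7/AB4AAAcPgPgAAB//HB4wAAePgH4AAAD/vAAwAAcHwD8AAAD//gAgAAcB558YAAD//48AAA4AD4+cAAD/+B8AAA4OB8f8AAD//w/AABwPA+P+AAD////gADgP4+PgAAD////2ADgB8/nwAAD////gAHAB+H/wAAD//+fgAHAAfz8gAAA///PgAPAAH58BAAAff/vgAfAAA//DgAAOP//gAfAAAf2AAAAAPP/gAfAB4HwAAAA4PH/gAPgAAH8IAAAEfH/wAAA7A4xwAAACPP/wAGA+A8DyAAAAPP/gAAA8A/H/AAAAP//gAAO8APn/AAAAf//gAAe4AD/+AAAA///AAA+AAH/+AAAA///AAAfAAH/+AAAA///AAAPgAP/8AAAA//+AAADwAP/8CAAAf9+AACA4Af//AAAAf9+AAAAYAP//AAAAf/+AAAAAAP//gAAA//8AQAAAAf//wAAA/74BgAAAB///gwAB/74AwAAAB//3ggAB//wHAAAAA///AAAB//wGAAAAA///IAAB//oAAAAAA///wAABz/4AAAAAA///gAAAn/gAAAAAB///gAAAH/gAAAAAB///gAAAP/gAAAAAD///4AAAP/gAAAAAD//+AAAAP/gAAAAAD//+0AAAP/gAAAgAB//efgAAP/gAADgAAf+APwAAH/gAAPAgAf/AX4AAH/AAAODgAf/A78AAH/AAAPDAAP/A/+AAP/AAAPCAAP/A+/gAH/AAAHEAAH/AfP4AH/AAAAIAAG/APD4AD/AAAAAAAA+ADfAAD/AAAAAAAA+AAPgAD/AAAAAAAA4AAPgAP/AAAAAAADwAAAgAf/AAAAAAAHwAAAAA//A4AAAAAHwAAAAA//h8AAAAAHwAB8AB//B+AAAAAHwAA/Dj//AfAAAAAH4AA/AH//gfwAAAAH4AB8Af//gf4AAAAD8AB+w///w/+AAAAB+AADwYf/gf/AAAAB+gAD4="/>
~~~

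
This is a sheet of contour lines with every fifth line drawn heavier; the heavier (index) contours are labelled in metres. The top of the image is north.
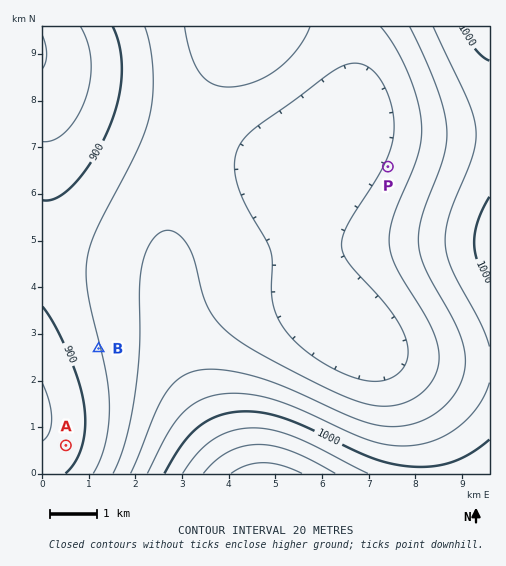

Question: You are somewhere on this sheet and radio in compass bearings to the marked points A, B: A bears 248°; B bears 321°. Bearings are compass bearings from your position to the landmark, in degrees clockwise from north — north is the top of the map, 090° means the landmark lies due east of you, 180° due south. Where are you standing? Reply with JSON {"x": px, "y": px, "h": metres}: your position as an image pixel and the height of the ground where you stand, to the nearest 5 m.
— {"x": 150, "y": 412, "h": 955}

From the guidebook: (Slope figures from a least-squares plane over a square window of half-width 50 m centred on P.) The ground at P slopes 2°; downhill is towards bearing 295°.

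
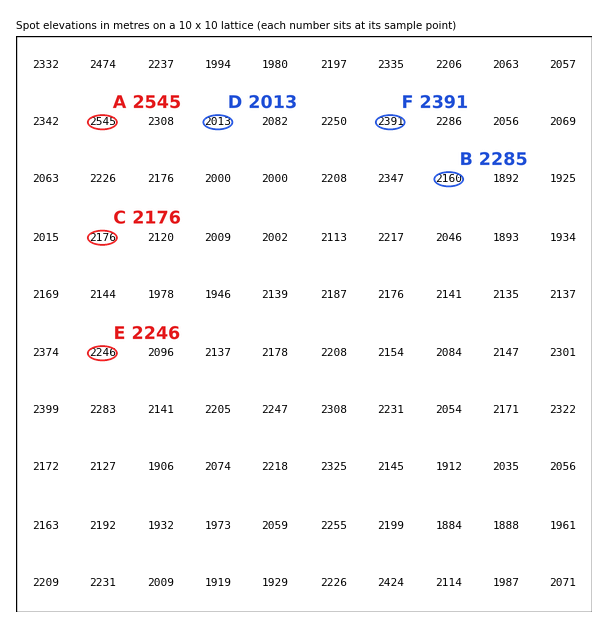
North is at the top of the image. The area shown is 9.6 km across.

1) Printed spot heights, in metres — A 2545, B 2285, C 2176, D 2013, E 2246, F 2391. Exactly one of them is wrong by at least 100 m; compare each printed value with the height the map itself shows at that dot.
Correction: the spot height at B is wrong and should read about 2160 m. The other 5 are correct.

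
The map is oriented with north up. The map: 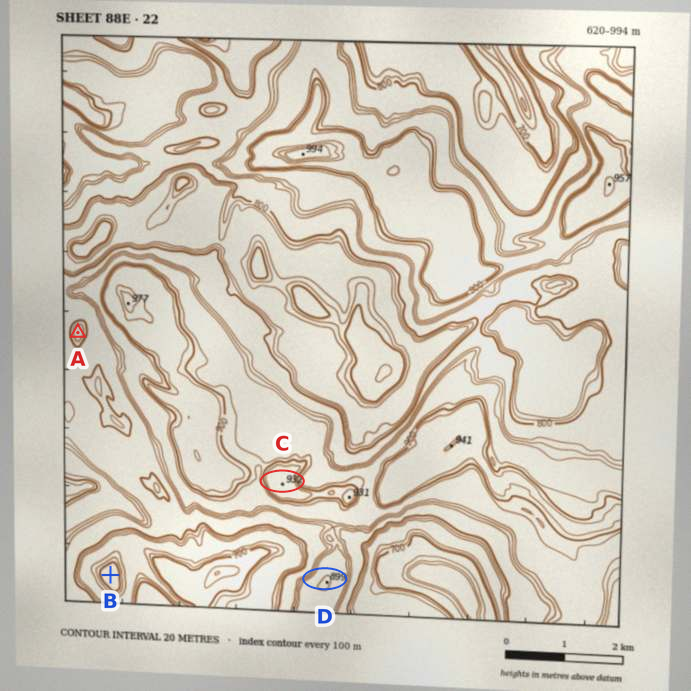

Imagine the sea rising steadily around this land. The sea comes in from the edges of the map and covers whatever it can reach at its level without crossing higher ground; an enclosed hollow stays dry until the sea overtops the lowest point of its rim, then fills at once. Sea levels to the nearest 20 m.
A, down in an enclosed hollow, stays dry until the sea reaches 800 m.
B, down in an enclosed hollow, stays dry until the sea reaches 740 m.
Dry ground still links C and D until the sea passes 840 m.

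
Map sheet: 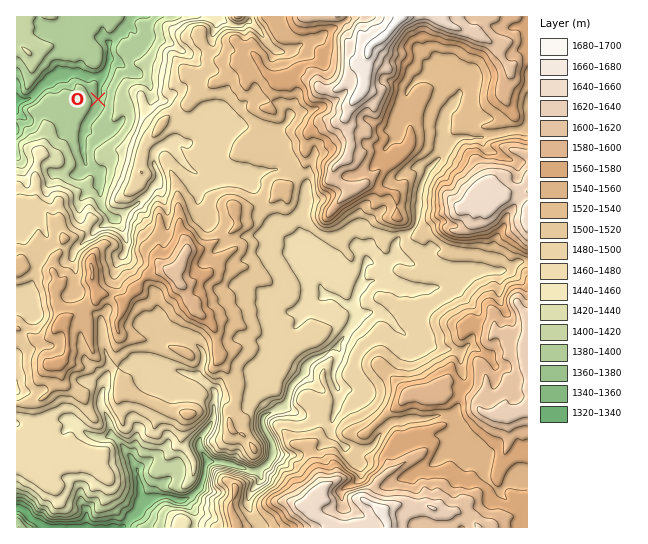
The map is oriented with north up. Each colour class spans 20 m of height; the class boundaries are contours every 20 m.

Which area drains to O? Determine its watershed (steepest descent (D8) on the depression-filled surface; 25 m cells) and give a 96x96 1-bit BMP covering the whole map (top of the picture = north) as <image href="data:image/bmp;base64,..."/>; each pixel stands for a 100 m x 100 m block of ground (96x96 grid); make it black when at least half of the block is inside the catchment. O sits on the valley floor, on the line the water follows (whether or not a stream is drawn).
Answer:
<image width="96" height="96" href="data:image/bmp;base64,Qk2+BAAAAAAAAD4AAAAoAAAAYAAAAGAAAAABAAEAAAAAAIAEAAATCwAAEwsAAAIAAAAAAAAA////AAAAAAAAAAAAAAAAAAAAAAAAAAAAAAAAAAAAAAAAAAAAAAAAAAAAAAAAAAAAAAAAAAAAAAAAAAAAAAAAAAAAAAAAAAAAAAAAAAAAAAAAAAAAAAAAAAAAAAAAAAAAAAAAAAAAAAAAAAAAAAAAAAAAAAAAAAAAAAAAAAAAAAAAAAAAAAAAAAAAAAAAAAAAAAAAAAAAAAAAAAAAAAAAAAAAAAAAAAAAAAAAAAAAAAAAAAAAAAAAAAAAAAAAAAAAAAAAAAAAAAAAAAAAAAAAAAAAAAAAAAAAAAAAAAAAAAAAAAAAAAAAAAAAAAAAAAAAAAAAAAAAAAAAAAAAAAAAAAAAAAAAAAAAAAAAAAAAAAAAAAAAAAAAAAAAAAAAAAAAAAAAAAAAAAAAAAAAAAAAAAAAAAAAAAAAAAAAAAAAAAAAAAAAAAAAAAAAAAAAAAAAAAAAAAAAAAAAAAAAAAAAAAAAAAAAAAAAAAAAAAAAAAAAAAAAAAAAAAAAAAAAAAAAAAAAAAAAAAAAAAAAAAAAAAAAAAAAAAAAAAAAAAAAAAAAAAAAAAAAAAAAAAAAAAAAAAAAAAAAAAAAAAAAAAAAAAAAAAAAAAAAAAAAAAAAAAAAAAAAAAAAAAAAAAAAwAAAAAAAAAAAAAAA8AAAAAAAAAAAAAAA+AAAAAAAAAAAAAAB/gAAAAAAAAAAAAAB/jgAAAAAAAAAAAAB//wAAAAAAAAAAAAB//4AAAAAAAAAAAAB//8AAAAAAAAAAAAB//+AAAAAAAAAAAAB///8AAAAAAAAAAAB///+AAAAAAAAAAAB///+AAAAAAAAAAAA////AAAAAAAAAAAA////4AAAAAAAAAAAf///+AAAAAAAAAAAf////gAAAAAAAAAAf////wAAAAAAAAAA/////4AAAAAAAAAB/////8AAAAAAAAAD/////4AAAAAAAAAH/////4AAAAAAAAAP//////wAAAAAAAAP//////8AAAAAAAAP//////+AAAAAAAAP///////AAAAAAAAP///////wAAAAAAAP///////4AAAAAAAP///////8AAAAAAAP///////8AAAAAAAP///////8AAAAAAAP///////8AAAAAAAP///////8AAAAAAAH///////8AAAAAAAH///////+AAAAAAAH///////+AAAAAAAD///////+AAAAAAAB///f////AAAAAAAA//+P////mAAAAAAAP/8H/////AAAAAAAH/8B/////AAAAAAAD/8A/////gAAAAAAAg8Af////wAAAAAAAAYAf////4AAAAAAAAAAH///h4AAAAAAAAAAB///A4AAAAAAAAAAAf8AA8AAAAAAAAAAAP4AAcAAAAAAAAAAAGQAAIAAAAAAAAAAAAAAAAAAAAAAAAAAAAAAAAAAAAAAAAAAAAAAAAAAAAAAAAAAAAAAAAAAAAAAAAAAAAAAAAAAAAAAAAAAAAAAAAAAAAAAAAAAAAAAAAAAAAAAAAAAAAAAAAAAAAAAAAAAAAAAAAAAAAA="/>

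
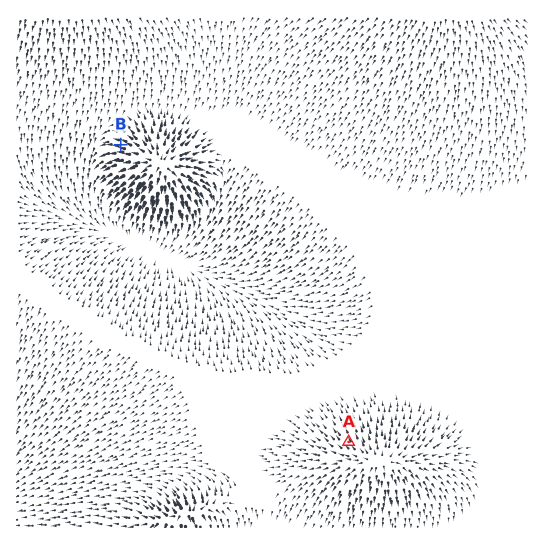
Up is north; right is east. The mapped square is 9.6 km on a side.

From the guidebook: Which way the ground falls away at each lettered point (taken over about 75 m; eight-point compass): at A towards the NW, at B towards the W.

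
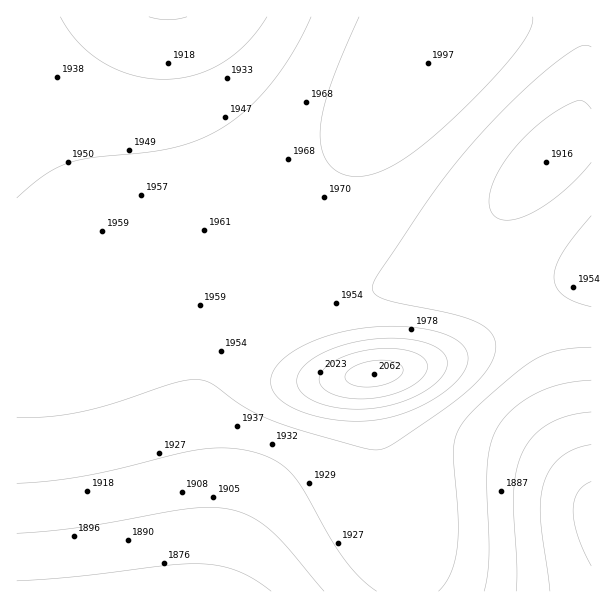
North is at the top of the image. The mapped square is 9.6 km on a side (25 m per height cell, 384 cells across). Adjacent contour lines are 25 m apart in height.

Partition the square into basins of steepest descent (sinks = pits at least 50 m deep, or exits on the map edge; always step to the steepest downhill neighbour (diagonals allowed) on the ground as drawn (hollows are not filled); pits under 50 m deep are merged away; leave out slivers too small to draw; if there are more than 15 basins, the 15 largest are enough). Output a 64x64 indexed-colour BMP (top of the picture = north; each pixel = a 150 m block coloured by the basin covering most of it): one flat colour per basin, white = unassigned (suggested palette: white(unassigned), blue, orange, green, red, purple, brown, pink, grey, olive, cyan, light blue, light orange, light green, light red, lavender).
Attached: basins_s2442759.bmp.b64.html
<image width="64" height="64" href="data:image/bmp;base64,Qk12CAAAAAAAAHYAAAAoAAAAQAAAAEAAAAABAAQAAAAAAAAIAAATCwAAEwsAABAAAAAAAAAA////ALR3HwAOf/8ALKAsACgn1gC9Z5QAS1aMAMJ34wB/f38AIr28AM++FwDox64AeLv/AIrfmACWmP8A1bDFACIiIiIiIiIiIiIiIiIiIiIiIiIiIiERERERERERERERIiIiIiIiIiIiIiIiIiIiIiIiIiIiIREREREREREREREiIiIiIiIiIiIiIiIiIiIiIiIiIiIhERERERERERERESIiIiIiIiIiIiIiIiIiIiIiIiIiIiERERERERERERERIiIiIiIiIiIiIiIiIiIiIiIiIiIiIREREREREREREREiIiIiIiIiIiIiIiIiIiIiIiIiIiIhERERERERERERESIiIiIiIiIiIiIiIiIiIiIiIiIiIiERERERERERERERIiIiIiIiIiIiIiIiIiIiIiIiIiIiEREREREREREREREiIiIiIiIiIiIiIiIiIiIiIiIiIiIRERERERERERERESIiIiIiIiIiIiIiIiIiIiIiIiIiIhERERERERERERERIiIiIiIiIiIiIiIiIiIiIiIiIiIiEREREREREREREREiIiIiIiIiIiIiIiIiIiIiIiIiIiERERERERERERERESIiIiIiIiIiIiIiIiIiIiIiIiIiIRERERERERERERERIiIiIiIiIiIiIiIiIiIiIiIiIiIhEREREREREREREREiIiIiIiIiIiIiIiIiIiIiIiIiIiERERERERERERERESIiIiIiIiIiIiIiIiIiIiIiIiIiERERERERERERERERIiIiIiIiIiIiIiIiIiIiIiIiIiIREREREREREREREREiIiIiIiIiIiIiIiIiIiIiIiIiIhERERERERERERERESIiIiIiIiIiIiIiIiIiIiIiIiIiERERERERERERERERIiIiIiIiIiIiIiIiIiIiIiIiIiIREREREREREREREREiIiIiIiIiIiIiIiIiIiIiIiIiIhERERERERERERERESIiIiIiIiIiIiIiIiIiIiIiIiIiERERERERERERERERIiIiIiIiIiIiIiIiIiIiIiIiIiIREREREREREREREREiIiIiIiIiIiIiIiIiIiIiIiIiIRERERERERERERERESIiIiIiIiIiIiIiIiIiIiIhERERERERERERERERERERIiIiIiIiIiIiIiIiIiIiIhEREREREREREREREREREREiIiIiIiIiIiIiIiIiIiIhERERERERERERERERERERESIiIiIiIiIiIiIiIiIiIhERERERERERERERERERERERIiIiIiIiIiIiIiIiIiIiEREREREREREREREREREREREzMiIiIiIiIiIiIiIiIiERERERERERERERERERERERETMzMyIiIiIiIiIiIiIiIRERERERERERERERERERERERMzMzMzIiIiIiIiIiIiIREREREREREREREREREREREREzMzMzMzIiIiIiIiIiIhERERERERERERERERERERERETMzMzMzMyIiIiIiIiIiERERERERERERERERERERERERMzMzMzMzMyIiIiIiIiEREREREREREREREREREREREREzMzMzMzMzMyIiIiIiIRERERERERERERERERERERERETMzMzMzMzMzMyIiIiIhERERERERERERERERERERERERMzMzMzMzMzMzMiIiIiEREREREREREREREREREREREREzMzMzMzMzMzMzMiIiIRERERERERERERERERERERERETMzMzMzMzMzMzMzMiIhERERERERERERERERERERERERMzMzMzMzMzMzMzMzMiIREREREREREREREREREREREREzMzMzMzMzMzMzMzMzIhERERERERERERERERERERERETMzMzMzMzMzMzMzMzMzIRERERERERERERERERERERERMzMzMzMzMzMzMzMzMzMzEREREREREREREREREREREREzMzMzMzMzMzMzMzMzMzMyERERERERERERERERERERETMzMzMzMzMzMzMzMzMzMzMxERERERERERERERERERERMzMzMzMzMzMzMzMzMzMzMzMREREREREREREREREREREzMzMzMzMzMzMzMzMzMzMzMzERERERERERERERERERETMzMzMzMzMzMzMzMzMzMzMzMxERERERERERERERERERMzMzMzMzMzMzMzMzMzMzMzMzMREREREREREREREREREzMzMzMzMzMzMzMzMzMzMzMzMzERERERERERERERERETMzMzMzMzMzMzMzMzMzMzMzMzMxERERERERERERERERMzMzMzMzMzMzMzMzMzMzMzMzMzMREREREREREREREREzMzMzMzMzMzMzMzMzMzMzMzMzMzERERERERERERERETMzMzMzMzMzMzMzMzMzMzMzMzMzMxERERERERERERERMzMzMzMzMzMzMzMzMzMzMzMzMzMzMREREREREREREREzMzMzMzMzMzMzMzMzMzMzMzMzMzMzERERERERERERETMzMzMzMzMzMzMzMzMzMzMzMzMzMzMRERERERERERERMzMzMzMzMzMzMzMzMzMzMzMzMzMzMzEREREREREREREzMzMzMzMzMzMzMzMzMzMzMzMzMzMzMxERERERERERETMzMzMzMzMzMzMzMzMzMzMzMzMzMzMzERERERERERERMzMzMzMzMzMzMzMzMzMzMzMzMzMzMzMREREREREREREzMzMzMzMzMzMzMzMzMzMzMzMzMzMzMxERERERERERETMzMzMzMzMzMzMzMzMzMzMzMzMzMzMzERERERERERER"/>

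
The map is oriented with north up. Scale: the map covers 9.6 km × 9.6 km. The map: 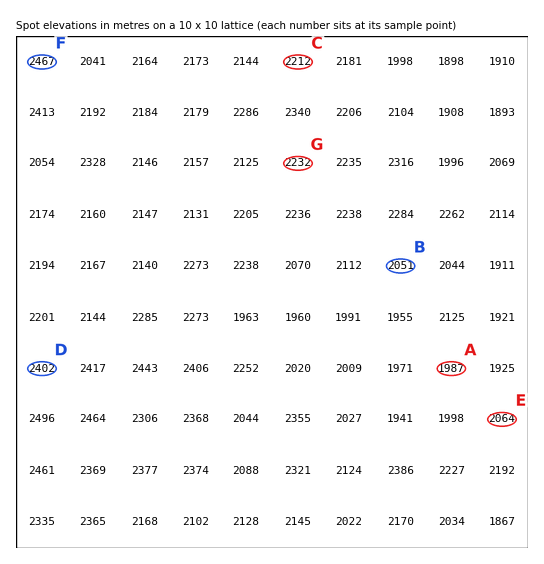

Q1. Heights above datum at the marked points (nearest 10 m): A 1990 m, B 2050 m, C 2210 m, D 2400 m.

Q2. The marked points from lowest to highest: E G F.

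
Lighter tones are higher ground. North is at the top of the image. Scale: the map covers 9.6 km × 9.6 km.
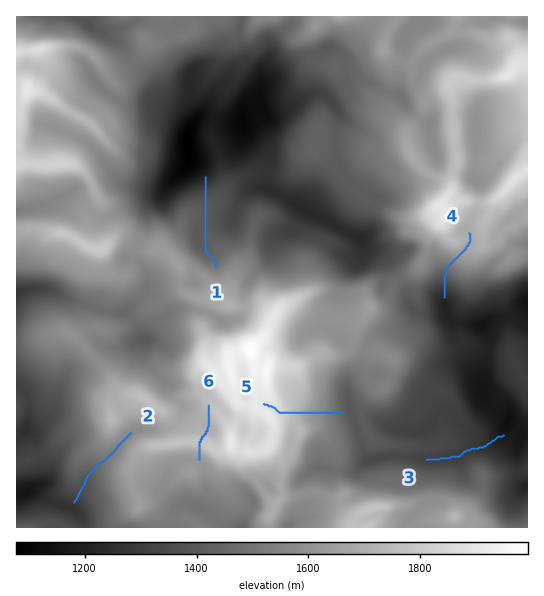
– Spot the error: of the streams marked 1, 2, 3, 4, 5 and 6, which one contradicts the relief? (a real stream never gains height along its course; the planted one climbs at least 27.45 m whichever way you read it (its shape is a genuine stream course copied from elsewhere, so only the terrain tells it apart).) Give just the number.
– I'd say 6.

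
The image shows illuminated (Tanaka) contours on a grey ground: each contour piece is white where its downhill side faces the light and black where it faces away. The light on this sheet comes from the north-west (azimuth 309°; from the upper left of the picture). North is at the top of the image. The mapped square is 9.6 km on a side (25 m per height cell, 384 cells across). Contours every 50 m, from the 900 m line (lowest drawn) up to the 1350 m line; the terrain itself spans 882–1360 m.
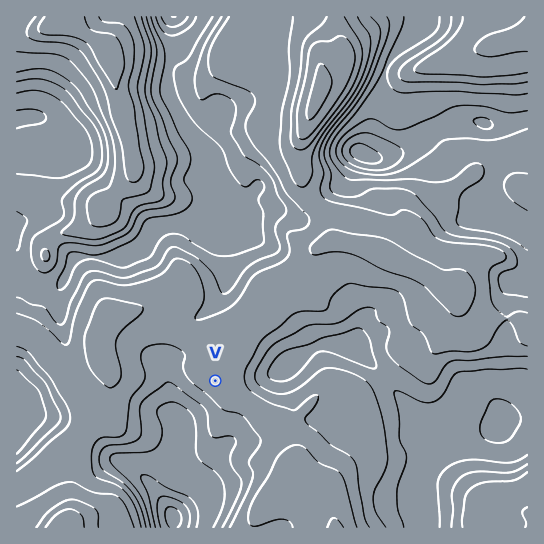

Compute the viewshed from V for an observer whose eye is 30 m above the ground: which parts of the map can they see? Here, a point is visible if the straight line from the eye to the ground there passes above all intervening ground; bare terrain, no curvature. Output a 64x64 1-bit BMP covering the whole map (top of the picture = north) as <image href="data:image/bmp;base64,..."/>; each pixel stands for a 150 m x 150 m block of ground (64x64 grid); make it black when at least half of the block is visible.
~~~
<image width="64" height="64" href="data:image/bmp;base64,Qk0+AgAAAAAAAD4AAAAoAAAAQAAAAEAAAAABAAEAAAAAAAACAAATCwAAEwsAAAIAAAAAAAAA////AAAAAAAD/8P4AAAB/wf/wfwAAAH/r/+B/AAAA////4H+AAAD/z//g/+AAAP/H/8P78MAA/8f/h/H4wAB/w/+f//zgAD/B+D///CAAD8DwP//8HgAAQGB///4eAAAAIf/n/gYAAAAj//OPAAAAAAP/84wAAAAAA/4z/gAAAAAD+Bf+AAAAAAP4f/8AAAAAA/j8D/AAAAAD+fwH4AwAAAf5/APAPAAAB/P+A4D8AAAP//4Dx/4AAA///gP//+DAD//+D///4EAP/z/////gAAf/B////8AAB/8D/+//wAAD/4H/h//AAAAfgf8H/8AAAAPA/w//wAAAAYAOH/+AAAAAAAQP/AAAAAAABh/wAAAAAAAH/4AAAAAAAAf+AAAAAAAAB/gAAAAAAAAAAAAAABwAAAAAAAAAHgAAAAAAAAAPAAAAAAAAAAMAAAcAAAAAA+AADgAAAAAD8AAeAAAAAAHwAB4AAAAAAPgAPAAAAAAAeAB8AAAAAABEA/4AAAAAAEAH/gAAAAAA4B//AAAAAADh//8AAAAAAeHzP4AAAAAA4eAfwAAAAADD/BzgAAAAAAP8BHAAAAAAA/8AMAAAAAPH/5AYAAAAA+Z//gAAAAAH/H/+AAAAAAf4P/4AAf8MAfgcHgAAf94A4AAcAAAf34AAABgAAADHgAAAGAAAAEGAAAG4AAAAA=="/>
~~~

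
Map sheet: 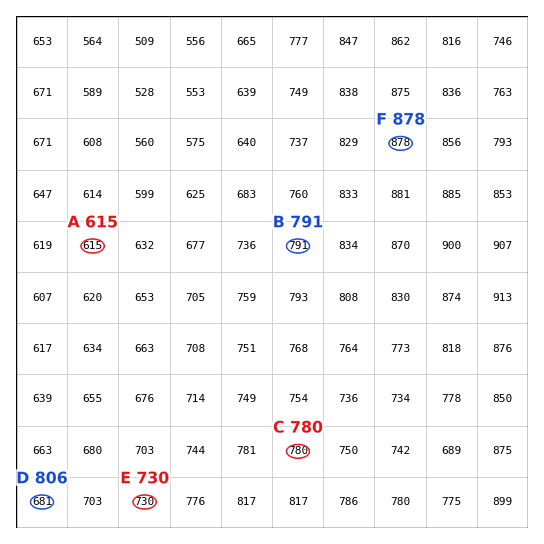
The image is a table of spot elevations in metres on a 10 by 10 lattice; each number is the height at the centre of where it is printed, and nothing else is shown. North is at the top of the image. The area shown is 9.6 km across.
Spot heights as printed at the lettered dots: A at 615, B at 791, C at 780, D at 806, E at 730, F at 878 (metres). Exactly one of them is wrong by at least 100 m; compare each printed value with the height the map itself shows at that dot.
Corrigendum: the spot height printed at D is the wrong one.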